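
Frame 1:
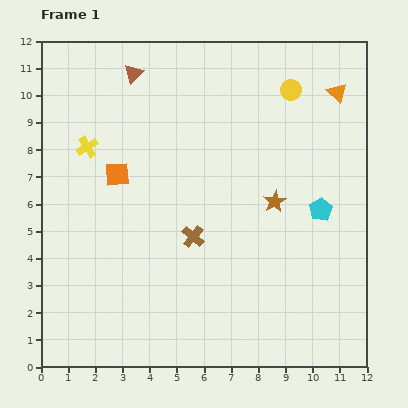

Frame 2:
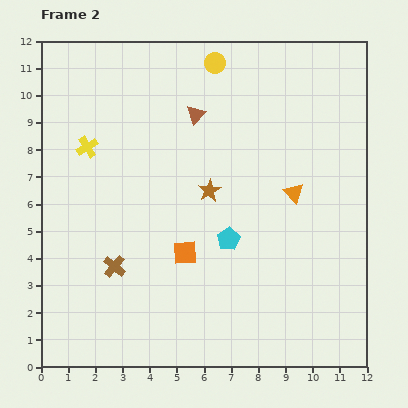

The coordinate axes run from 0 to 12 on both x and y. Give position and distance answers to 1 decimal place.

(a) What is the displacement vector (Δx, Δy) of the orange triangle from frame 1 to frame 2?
(-1.6, -3.7)

The orange triangle was at (10.9, 10.1) in frame 1 and (9.3, 6.4) in frame 2.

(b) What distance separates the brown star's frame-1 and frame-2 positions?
2.4

The brown star moved from (8.6, 6.1) to (6.2, 6.5), a distance of √(2.4² + 0.4²) ≈ 2.4.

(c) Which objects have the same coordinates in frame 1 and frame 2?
the yellow cross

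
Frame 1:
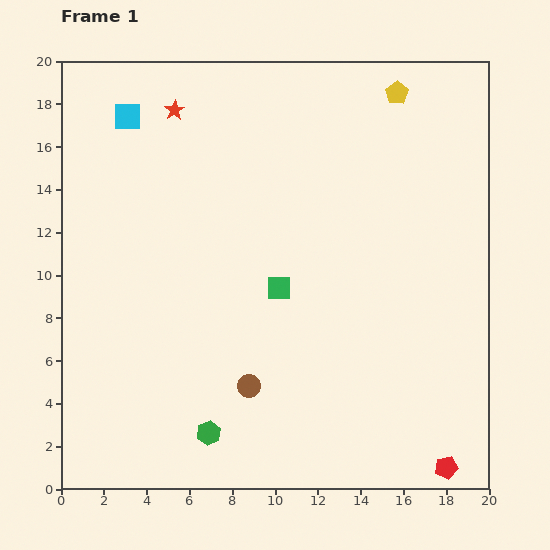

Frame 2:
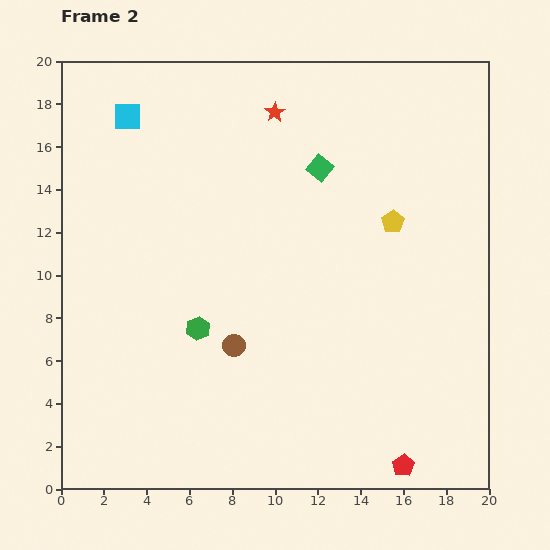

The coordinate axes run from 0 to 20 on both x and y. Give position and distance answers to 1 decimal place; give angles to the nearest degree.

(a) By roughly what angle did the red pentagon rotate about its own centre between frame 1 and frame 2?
20° counter-clockwise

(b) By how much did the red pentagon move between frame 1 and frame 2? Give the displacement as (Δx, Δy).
(-2.0, 0.1)

The red pentagon was at (18.0, 1.0) in frame 1 and (16.0, 1.1) in frame 2.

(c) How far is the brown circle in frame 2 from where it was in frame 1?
2.0

The brown circle moved from (8.8, 4.8) to (8.1, 6.7), a distance of √(0.7² + 1.9²) ≈ 2.0.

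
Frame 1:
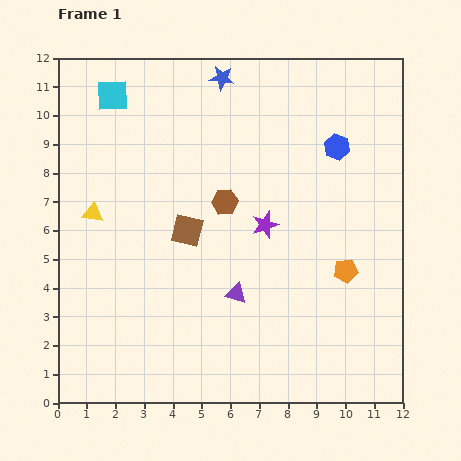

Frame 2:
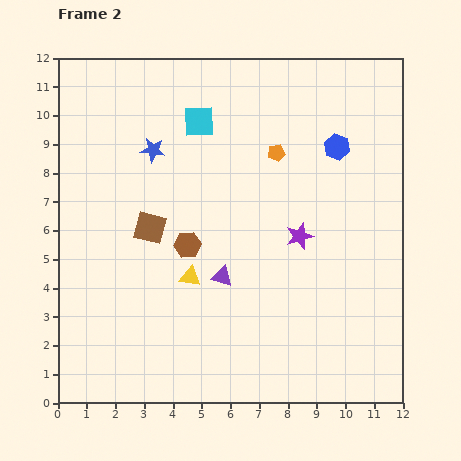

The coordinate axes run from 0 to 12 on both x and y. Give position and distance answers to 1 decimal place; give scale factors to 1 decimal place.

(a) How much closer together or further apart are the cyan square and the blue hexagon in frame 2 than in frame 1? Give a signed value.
-3.1

Distance in frame 1: 8.0. Distance in frame 2: 4.9.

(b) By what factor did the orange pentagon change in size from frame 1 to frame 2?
0.7×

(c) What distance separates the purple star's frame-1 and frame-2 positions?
1.3

The purple star moved from (7.2, 6.2) to (8.4, 5.8), a distance of √(1.2² + 0.4²) ≈ 1.3.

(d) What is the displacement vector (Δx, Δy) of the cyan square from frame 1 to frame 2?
(3.0, -0.9)

The cyan square was at (1.9, 10.7) in frame 1 and (4.9, 9.8) in frame 2.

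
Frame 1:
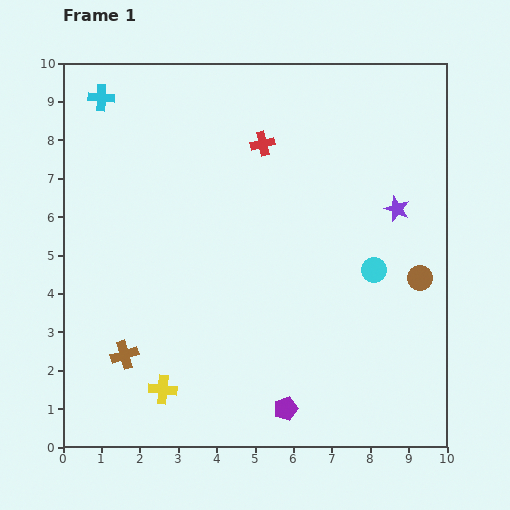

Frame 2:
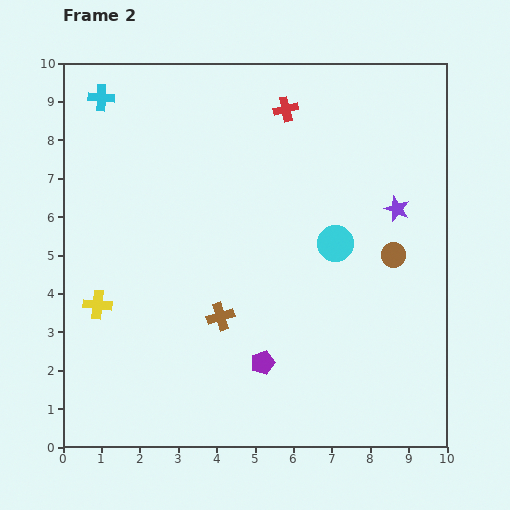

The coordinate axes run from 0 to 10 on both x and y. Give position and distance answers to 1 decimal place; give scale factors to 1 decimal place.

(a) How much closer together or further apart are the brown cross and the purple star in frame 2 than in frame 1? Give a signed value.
-2.7

Distance in frame 1: 8.1. Distance in frame 2: 5.4.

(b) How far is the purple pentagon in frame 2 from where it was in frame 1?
1.3

The purple pentagon moved from (5.8, 1.0) to (5.2, 2.2), a distance of √(0.6² + 1.2²) ≈ 1.3.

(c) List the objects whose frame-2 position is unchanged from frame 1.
the purple star, the cyan cross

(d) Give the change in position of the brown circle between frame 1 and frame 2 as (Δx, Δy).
(-0.7, 0.6)

The brown circle was at (9.3, 4.4) in frame 1 and (8.6, 5.0) in frame 2.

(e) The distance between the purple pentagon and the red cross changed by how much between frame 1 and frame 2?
-0.3

Distance in frame 1: 6.9. Distance in frame 2: 6.6.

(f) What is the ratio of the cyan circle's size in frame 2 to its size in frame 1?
1.4×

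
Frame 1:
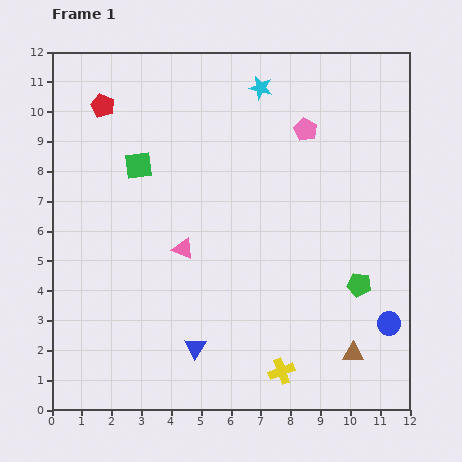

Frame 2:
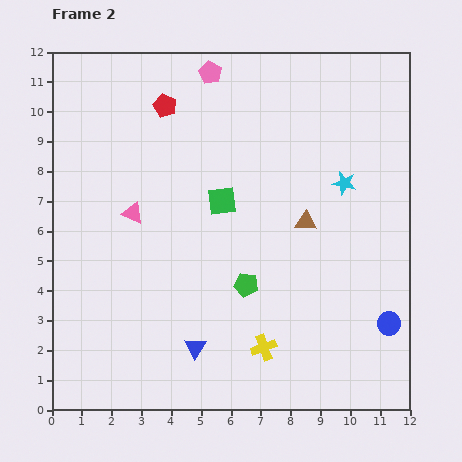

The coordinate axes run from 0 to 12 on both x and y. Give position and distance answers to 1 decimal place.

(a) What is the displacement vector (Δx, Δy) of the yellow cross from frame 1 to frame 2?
(-0.6, 0.8)

The yellow cross was at (7.7, 1.3) in frame 1 and (7.1, 2.1) in frame 2.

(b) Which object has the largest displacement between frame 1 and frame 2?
the brown triangle

(moved 4.7; next 4.3)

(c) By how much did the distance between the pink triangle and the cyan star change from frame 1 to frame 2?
+1.2

Distance in frame 1: 6.0. Distance in frame 2: 7.2.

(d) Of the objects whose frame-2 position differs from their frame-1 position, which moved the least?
the yellow cross

(moved 1.0)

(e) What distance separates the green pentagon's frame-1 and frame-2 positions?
3.8

The green pentagon moved from (10.3, 4.2) to (6.5, 4.2), a distance of √(3.8² + 0.0²) ≈ 3.8.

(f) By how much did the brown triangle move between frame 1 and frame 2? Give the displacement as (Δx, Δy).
(-1.6, 4.4)

The brown triangle was at (10.1, 1.9) in frame 1 and (8.5, 6.3) in frame 2.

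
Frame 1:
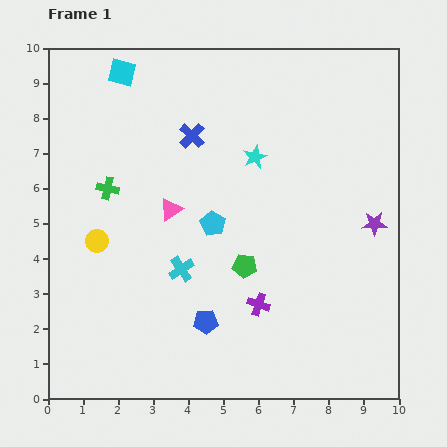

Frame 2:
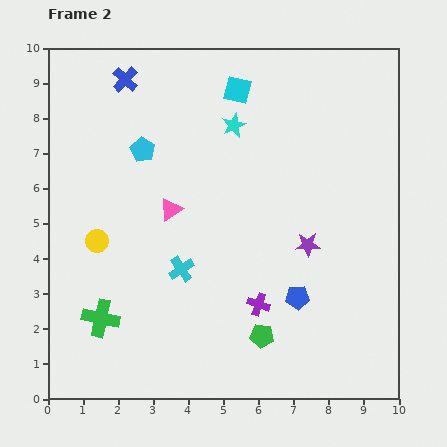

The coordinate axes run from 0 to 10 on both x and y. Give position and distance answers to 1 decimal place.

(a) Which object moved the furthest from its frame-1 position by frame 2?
the green cross

(moved 3.7; next 3.3)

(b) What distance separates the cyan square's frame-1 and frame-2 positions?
3.3

The cyan square moved from (2.1, 9.3) to (5.4, 8.8), a distance of √(3.3² + 0.5²) ≈ 3.3.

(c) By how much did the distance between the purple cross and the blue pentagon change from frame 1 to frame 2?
-0.5

Distance in frame 1: 1.6. Distance in frame 2: 1.1.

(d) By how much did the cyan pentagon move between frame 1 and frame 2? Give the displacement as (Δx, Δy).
(-2.0, 2.1)

The cyan pentagon was at (4.7, 5.0) in frame 1 and (2.7, 7.1) in frame 2.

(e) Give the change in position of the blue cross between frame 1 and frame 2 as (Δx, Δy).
(-1.9, 1.6)

The blue cross was at (4.1, 7.5) in frame 1 and (2.2, 9.1) in frame 2.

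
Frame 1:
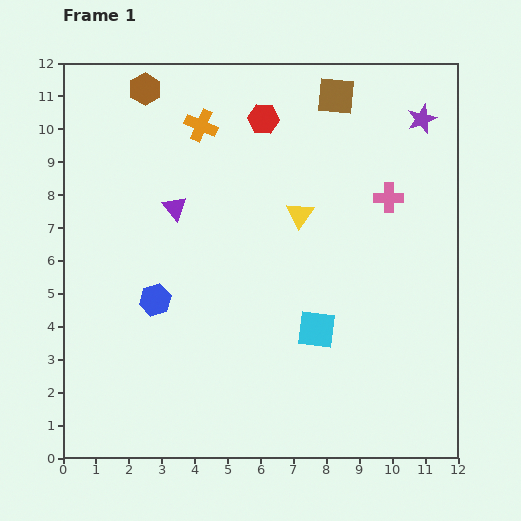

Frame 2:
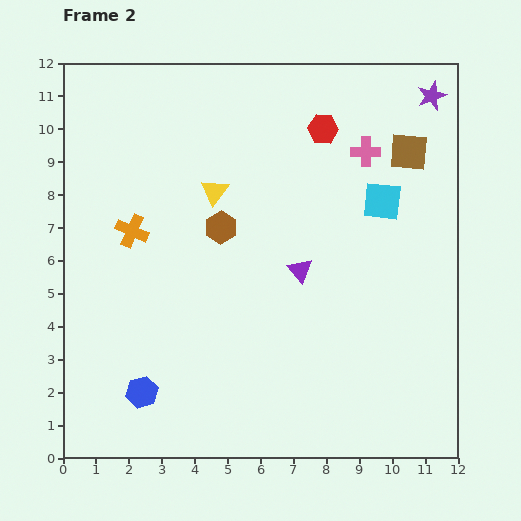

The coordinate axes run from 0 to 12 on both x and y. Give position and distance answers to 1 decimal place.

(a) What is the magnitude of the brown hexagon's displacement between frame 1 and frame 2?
4.8

The brown hexagon moved from (2.5, 11.2) to (4.8, 7.0), a distance of √(2.3² + 4.2²) ≈ 4.8.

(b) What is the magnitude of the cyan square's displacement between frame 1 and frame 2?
4.4

The cyan square moved from (7.7, 3.9) to (9.7, 7.8), a distance of √(2.0² + 3.9²) ≈ 4.4.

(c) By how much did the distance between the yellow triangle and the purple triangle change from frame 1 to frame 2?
-0.3

Distance in frame 1: 3.8. Distance in frame 2: 3.5.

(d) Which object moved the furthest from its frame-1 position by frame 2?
the brown hexagon

(moved 4.8; next 4.4)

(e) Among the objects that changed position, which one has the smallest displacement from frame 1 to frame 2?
the purple star

(moved 0.8)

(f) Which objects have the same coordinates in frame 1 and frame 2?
none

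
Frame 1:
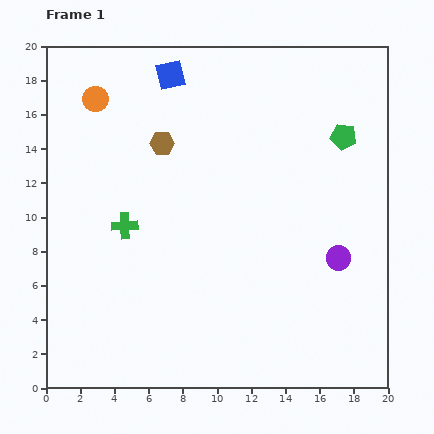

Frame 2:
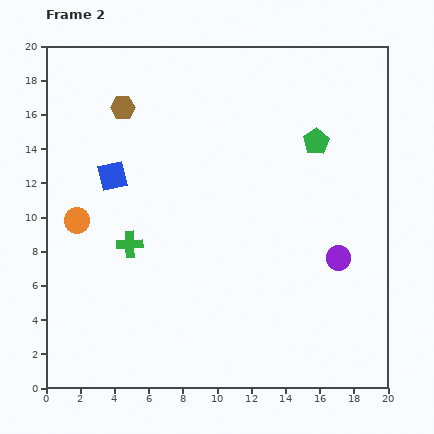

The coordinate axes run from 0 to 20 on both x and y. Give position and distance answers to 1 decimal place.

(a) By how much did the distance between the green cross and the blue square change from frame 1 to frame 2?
-5.1

Distance in frame 1: 9.2. Distance in frame 2: 4.1.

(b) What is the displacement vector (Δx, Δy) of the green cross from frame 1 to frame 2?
(0.3, -1.1)

The green cross was at (4.6, 9.5) in frame 1 and (4.9, 8.4) in frame 2.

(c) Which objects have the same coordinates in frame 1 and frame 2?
the purple circle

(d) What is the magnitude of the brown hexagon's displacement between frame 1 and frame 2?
3.1

The brown hexagon moved from (6.8, 14.3) to (4.5, 16.4), a distance of √(2.3² + 2.1²) ≈ 3.1.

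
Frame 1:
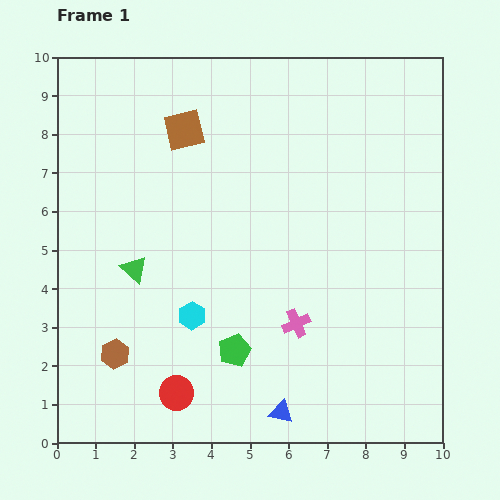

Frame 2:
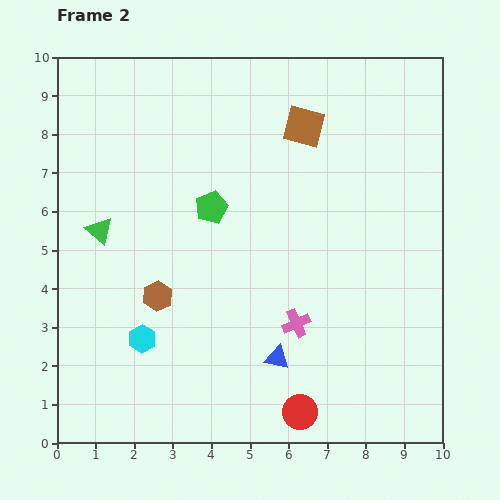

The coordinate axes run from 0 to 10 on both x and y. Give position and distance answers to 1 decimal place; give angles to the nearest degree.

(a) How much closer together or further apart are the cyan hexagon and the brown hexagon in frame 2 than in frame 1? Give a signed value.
-1.0

Distance in frame 1: 2.2. Distance in frame 2: 1.2.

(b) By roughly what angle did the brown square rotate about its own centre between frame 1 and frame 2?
28° clockwise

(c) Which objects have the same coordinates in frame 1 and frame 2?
the pink cross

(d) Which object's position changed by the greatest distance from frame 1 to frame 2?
the green pentagon

(moved 3.7; next 3.2)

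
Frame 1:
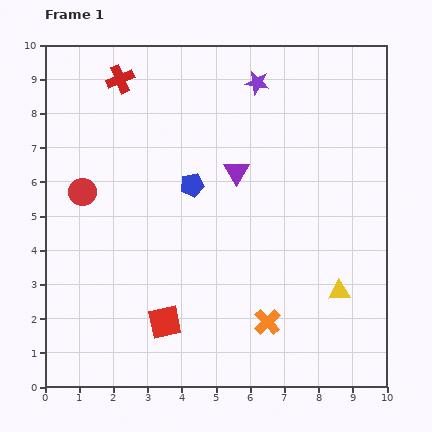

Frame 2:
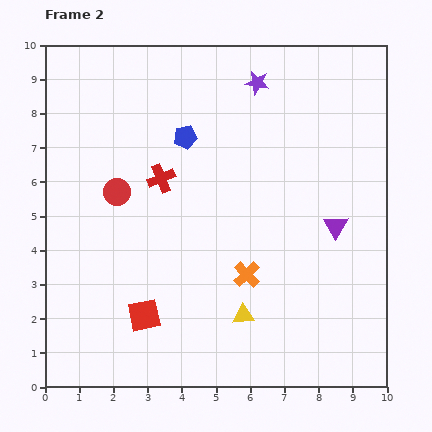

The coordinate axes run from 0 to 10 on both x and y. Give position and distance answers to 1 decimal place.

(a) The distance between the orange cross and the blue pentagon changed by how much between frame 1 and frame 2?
-0.2

Distance in frame 1: 4.6. Distance in frame 2: 4.4.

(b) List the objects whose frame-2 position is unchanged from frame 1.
the purple star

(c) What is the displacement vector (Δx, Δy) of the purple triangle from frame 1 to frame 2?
(2.9, -1.6)

The purple triangle was at (5.6, 6.3) in frame 1 and (8.5, 4.7) in frame 2.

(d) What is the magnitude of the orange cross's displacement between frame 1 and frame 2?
1.5

The orange cross moved from (6.5, 1.9) to (5.9, 3.3), a distance of √(0.6² + 1.4²) ≈ 1.5.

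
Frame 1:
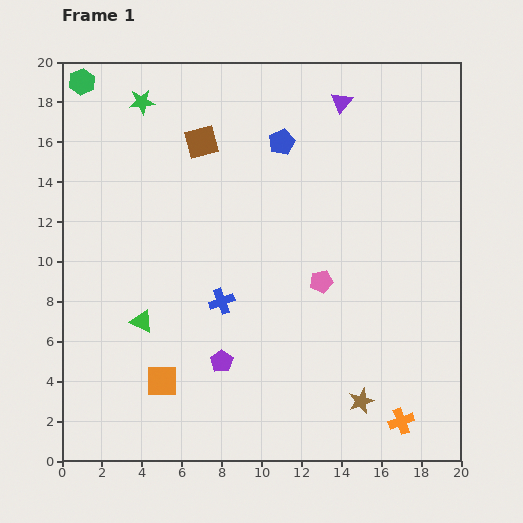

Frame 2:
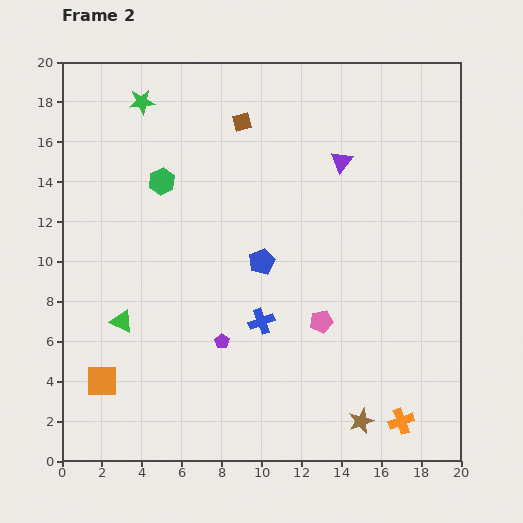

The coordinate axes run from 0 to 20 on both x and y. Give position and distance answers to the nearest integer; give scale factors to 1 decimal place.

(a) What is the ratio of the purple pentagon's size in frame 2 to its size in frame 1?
0.7×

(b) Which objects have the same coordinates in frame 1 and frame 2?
the green star, the orange cross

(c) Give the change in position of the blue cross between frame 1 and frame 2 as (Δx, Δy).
(2, -1)

The blue cross was at (8, 8) in frame 1 and (10, 7) in frame 2.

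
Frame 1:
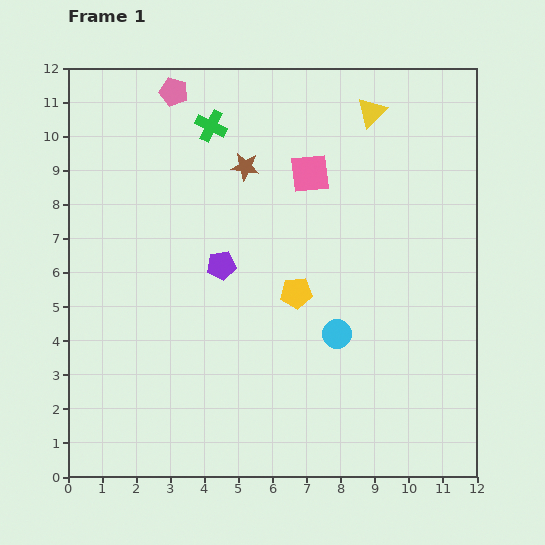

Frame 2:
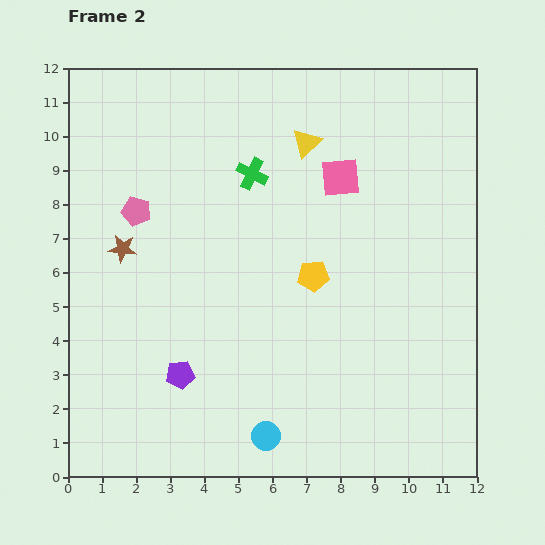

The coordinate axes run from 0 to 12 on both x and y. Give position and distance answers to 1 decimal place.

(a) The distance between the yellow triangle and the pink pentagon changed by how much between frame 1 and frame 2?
-0.4

Distance in frame 1: 5.8. Distance in frame 2: 5.4.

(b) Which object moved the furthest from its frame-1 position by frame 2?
the brown star

(moved 4.3; next 3.7)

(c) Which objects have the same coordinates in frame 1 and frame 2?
none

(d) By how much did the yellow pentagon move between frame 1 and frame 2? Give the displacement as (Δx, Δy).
(0.5, 0.5)

The yellow pentagon was at (6.7, 5.4) in frame 1 and (7.2, 5.9) in frame 2.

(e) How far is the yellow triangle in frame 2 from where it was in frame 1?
2.1

The yellow triangle moved from (8.9, 10.7) to (7.0, 9.8), a distance of √(1.9² + 0.9²) ≈ 2.1.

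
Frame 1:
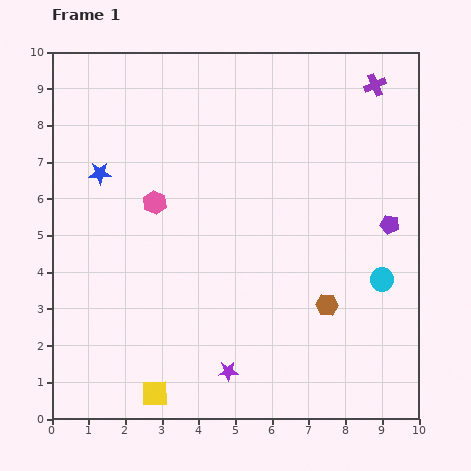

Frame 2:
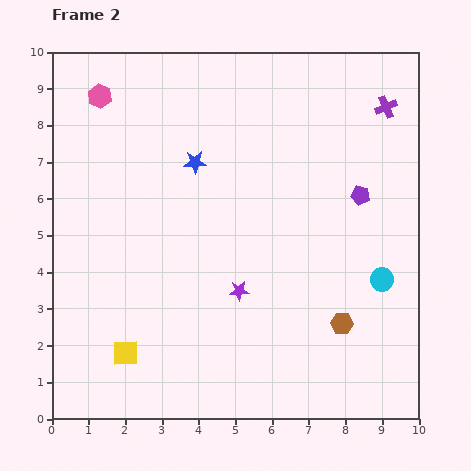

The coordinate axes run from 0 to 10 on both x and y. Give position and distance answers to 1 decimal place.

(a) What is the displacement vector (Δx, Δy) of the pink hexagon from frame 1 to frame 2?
(-1.5, 2.9)

The pink hexagon was at (2.8, 5.9) in frame 1 and (1.3, 8.8) in frame 2.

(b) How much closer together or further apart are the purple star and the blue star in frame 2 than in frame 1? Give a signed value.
-2.7

Distance in frame 1: 6.4. Distance in frame 2: 3.7.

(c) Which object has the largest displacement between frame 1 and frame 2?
the pink hexagon

(moved 3.3; next 2.6)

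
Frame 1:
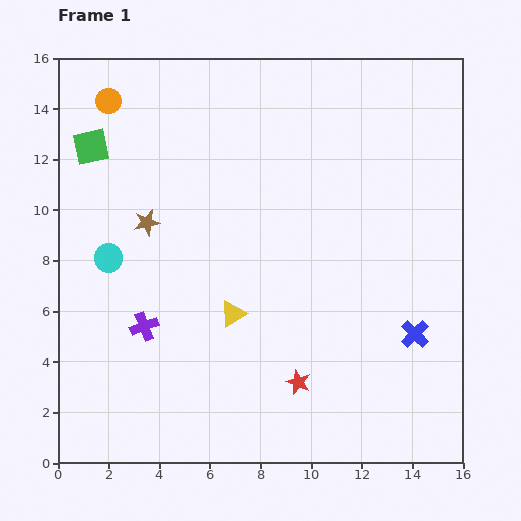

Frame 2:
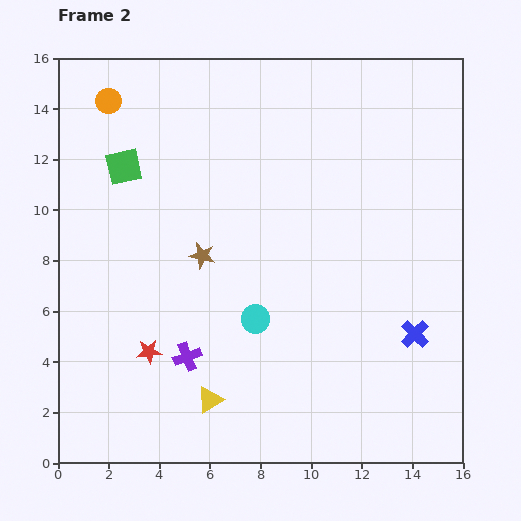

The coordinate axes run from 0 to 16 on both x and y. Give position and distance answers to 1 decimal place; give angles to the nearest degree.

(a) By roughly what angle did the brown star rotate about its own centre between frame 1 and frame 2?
25° clockwise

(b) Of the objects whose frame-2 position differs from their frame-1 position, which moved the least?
the green square

(moved 1.5)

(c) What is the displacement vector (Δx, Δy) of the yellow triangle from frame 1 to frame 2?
(-0.9, -3.4)

The yellow triangle was at (6.9, 5.9) in frame 1 and (6.0, 2.5) in frame 2.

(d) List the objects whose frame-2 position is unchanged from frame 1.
the orange circle, the blue cross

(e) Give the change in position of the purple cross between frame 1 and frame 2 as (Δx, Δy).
(1.7, -1.2)

The purple cross was at (3.4, 5.4) in frame 1 and (5.1, 4.2) in frame 2.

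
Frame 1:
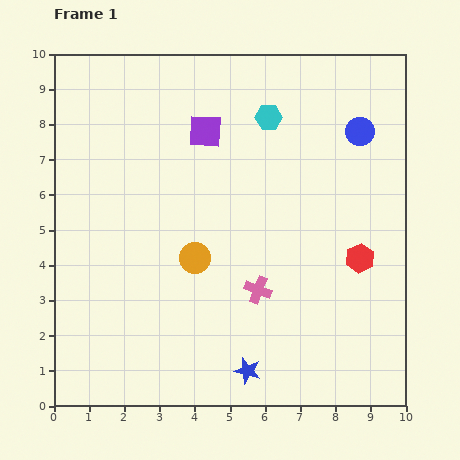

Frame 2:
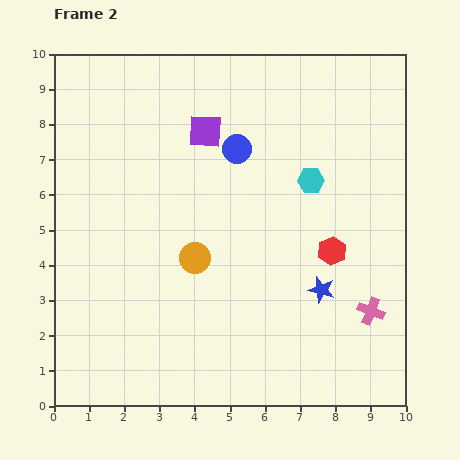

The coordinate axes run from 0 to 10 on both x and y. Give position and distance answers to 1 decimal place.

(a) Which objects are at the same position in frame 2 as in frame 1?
the orange circle, the purple square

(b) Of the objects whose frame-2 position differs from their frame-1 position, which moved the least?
the red hexagon

(moved 0.8)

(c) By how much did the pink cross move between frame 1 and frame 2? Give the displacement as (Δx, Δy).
(3.2, -0.6)

The pink cross was at (5.8, 3.3) in frame 1 and (9.0, 2.7) in frame 2.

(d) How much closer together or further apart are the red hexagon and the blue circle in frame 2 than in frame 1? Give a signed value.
+0.4

Distance in frame 1: 3.6. Distance in frame 2: 4.0.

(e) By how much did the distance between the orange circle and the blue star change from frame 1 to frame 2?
+0.2

Distance in frame 1: 3.5. Distance in frame 2: 3.7.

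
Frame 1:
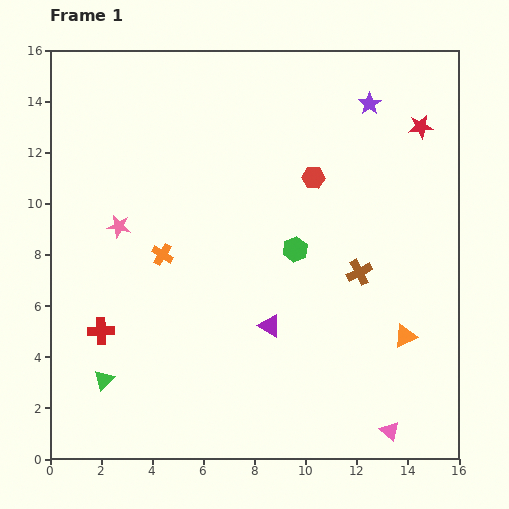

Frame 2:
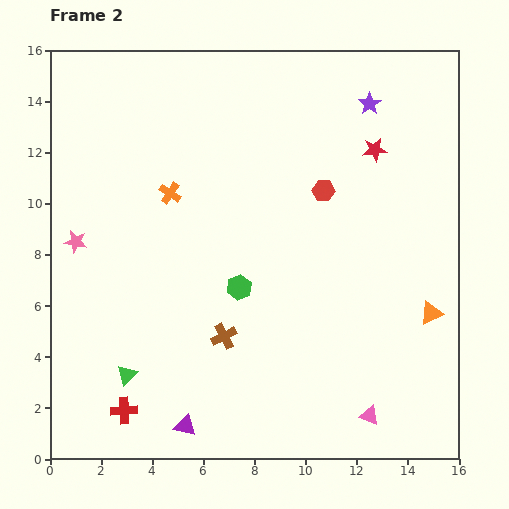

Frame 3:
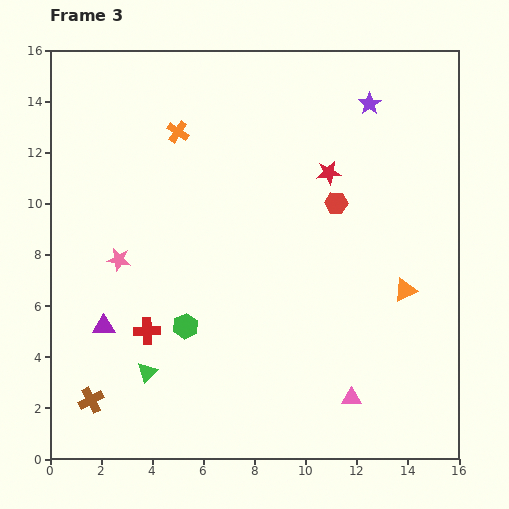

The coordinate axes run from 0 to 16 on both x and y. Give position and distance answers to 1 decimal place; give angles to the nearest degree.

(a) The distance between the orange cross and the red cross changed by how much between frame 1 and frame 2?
+4.9

Distance in frame 1: 3.8. Distance in frame 2: 8.7.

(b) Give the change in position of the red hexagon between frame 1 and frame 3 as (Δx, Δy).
(0.9, -1.0)

The red hexagon was at (10.3, 11.0) in frame 1 and (11.2, 10.0) in frame 3.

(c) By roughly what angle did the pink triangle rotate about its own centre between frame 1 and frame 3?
40° counter-clockwise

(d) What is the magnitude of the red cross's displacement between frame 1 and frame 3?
1.8

The red cross moved from (2.0, 5.0) to (3.8, 5.0), a distance of √(1.8² + 0.0²) ≈ 1.8.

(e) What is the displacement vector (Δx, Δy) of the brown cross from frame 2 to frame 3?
(-5.2, -2.5)

The brown cross was at (6.8, 4.8) in frame 2 and (1.6, 2.3) in frame 3.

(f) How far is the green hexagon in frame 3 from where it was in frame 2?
2.6

The green hexagon moved from (7.4, 6.7) to (5.3, 5.2), a distance of √(2.1² + 1.5²) ≈ 2.6.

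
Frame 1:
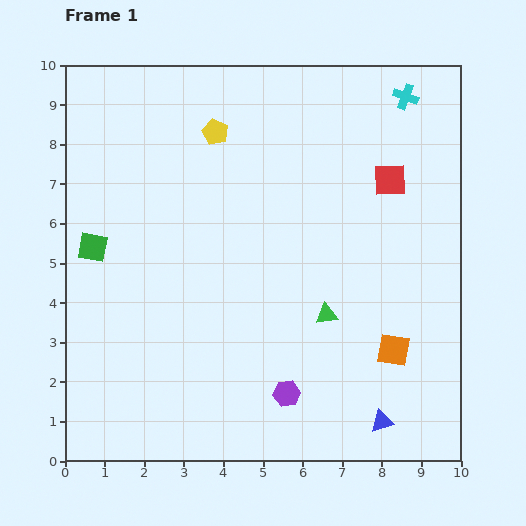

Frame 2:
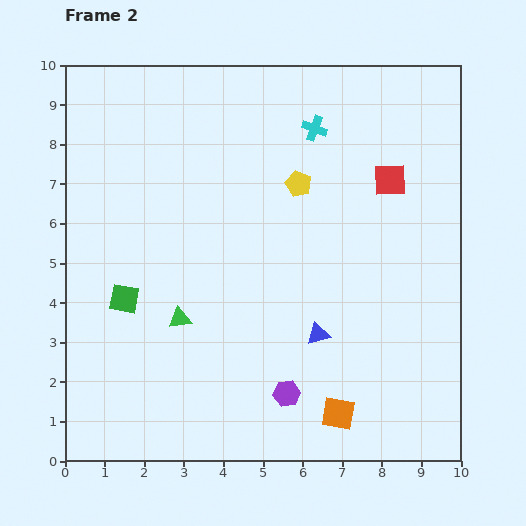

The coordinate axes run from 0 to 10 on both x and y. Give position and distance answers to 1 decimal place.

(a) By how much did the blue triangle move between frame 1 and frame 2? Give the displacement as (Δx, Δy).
(-1.6, 2.2)

The blue triangle was at (8.0, 1.0) in frame 1 and (6.4, 3.2) in frame 2.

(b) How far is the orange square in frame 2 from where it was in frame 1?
2.1

The orange square moved from (8.3, 2.8) to (6.9, 1.2), a distance of √(1.4² + 1.6²) ≈ 2.1.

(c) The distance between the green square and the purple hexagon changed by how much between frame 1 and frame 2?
-1.3

Distance in frame 1: 6.1. Distance in frame 2: 4.8.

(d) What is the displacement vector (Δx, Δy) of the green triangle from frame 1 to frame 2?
(-3.7, -0.1)

The green triangle was at (6.6, 3.7) in frame 1 and (2.9, 3.6) in frame 2.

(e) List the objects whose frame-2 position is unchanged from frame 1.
the red square, the purple hexagon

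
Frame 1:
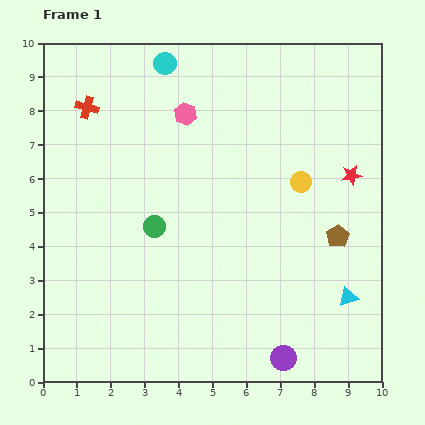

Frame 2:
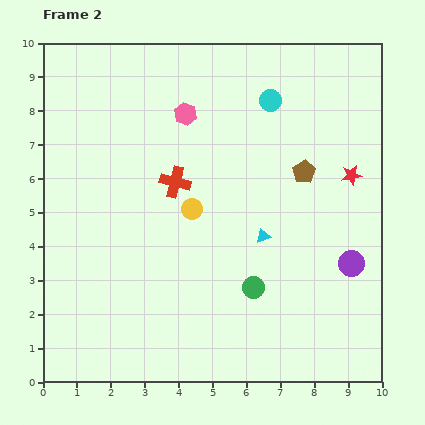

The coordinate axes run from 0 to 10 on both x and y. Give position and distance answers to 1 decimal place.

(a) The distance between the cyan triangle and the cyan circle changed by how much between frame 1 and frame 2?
-4.8

Distance in frame 1: 8.8. Distance in frame 2: 4.0.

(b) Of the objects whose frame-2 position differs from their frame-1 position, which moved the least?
the brown pentagon

(moved 2.1)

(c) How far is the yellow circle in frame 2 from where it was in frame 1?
3.3

The yellow circle moved from (7.6, 5.9) to (4.4, 5.1), a distance of √(3.2² + 0.8²) ≈ 3.3.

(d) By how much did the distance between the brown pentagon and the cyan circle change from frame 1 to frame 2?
-4.9

Distance in frame 1: 7.2. Distance in frame 2: 2.3.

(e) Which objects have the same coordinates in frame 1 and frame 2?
the pink hexagon, the red star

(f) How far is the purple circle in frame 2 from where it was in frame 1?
3.4

The purple circle moved from (7.1, 0.7) to (9.1, 3.5), a distance of √(2.0² + 2.8²) ≈ 3.4.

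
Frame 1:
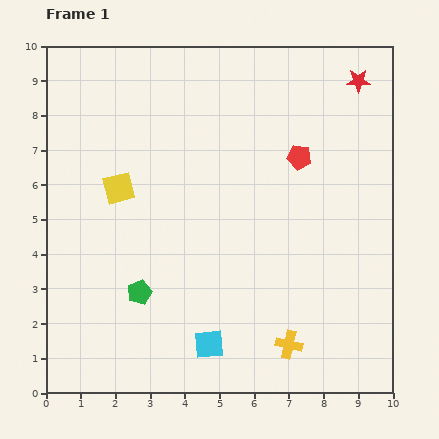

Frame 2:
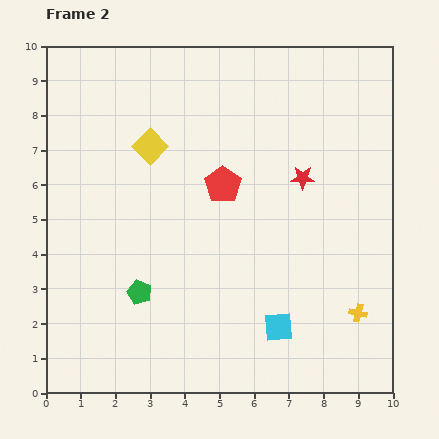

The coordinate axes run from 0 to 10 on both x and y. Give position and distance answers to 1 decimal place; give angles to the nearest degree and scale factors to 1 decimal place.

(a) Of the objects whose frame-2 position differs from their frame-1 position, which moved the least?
the yellow square

(moved 1.5)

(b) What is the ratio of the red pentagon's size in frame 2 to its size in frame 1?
1.5×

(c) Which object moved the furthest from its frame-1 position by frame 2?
the red star

(moved 3.2; next 2.3)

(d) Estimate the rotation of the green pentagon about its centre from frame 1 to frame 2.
27° counter-clockwise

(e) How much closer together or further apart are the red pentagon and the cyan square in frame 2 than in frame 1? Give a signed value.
-1.6

Distance in frame 1: 6.0. Distance in frame 2: 4.4.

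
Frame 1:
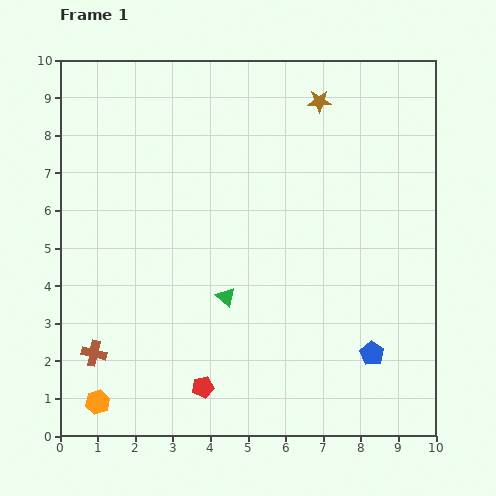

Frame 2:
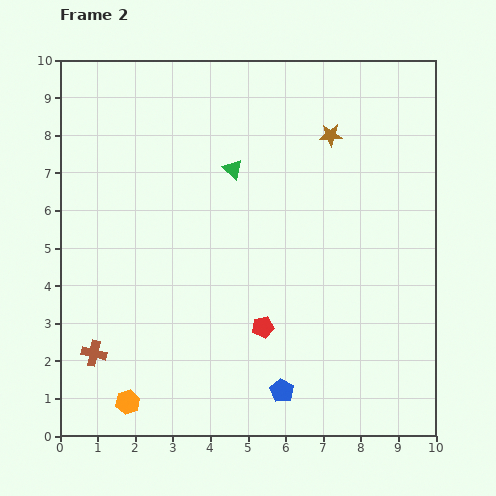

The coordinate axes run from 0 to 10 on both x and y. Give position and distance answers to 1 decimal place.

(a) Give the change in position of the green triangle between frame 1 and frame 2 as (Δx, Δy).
(0.2, 3.4)

The green triangle was at (4.4, 3.7) in frame 1 and (4.6, 7.1) in frame 2.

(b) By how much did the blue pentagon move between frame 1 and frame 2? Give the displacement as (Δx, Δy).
(-2.4, -1.0)

The blue pentagon was at (8.3, 2.2) in frame 1 and (5.9, 1.2) in frame 2.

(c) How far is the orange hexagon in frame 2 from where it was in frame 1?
0.8

The orange hexagon moved from (1.0, 0.9) to (1.8, 0.9), a distance of √(0.8² + 0.0²) ≈ 0.8.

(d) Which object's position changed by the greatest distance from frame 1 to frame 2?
the green triangle

(moved 3.4; next 2.6)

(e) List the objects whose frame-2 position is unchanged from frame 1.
the brown cross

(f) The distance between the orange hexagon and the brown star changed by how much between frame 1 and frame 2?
-1.0

Distance in frame 1: 9.9. Distance in frame 2: 8.9.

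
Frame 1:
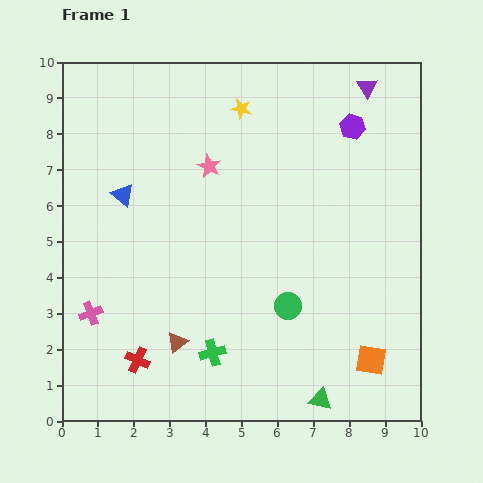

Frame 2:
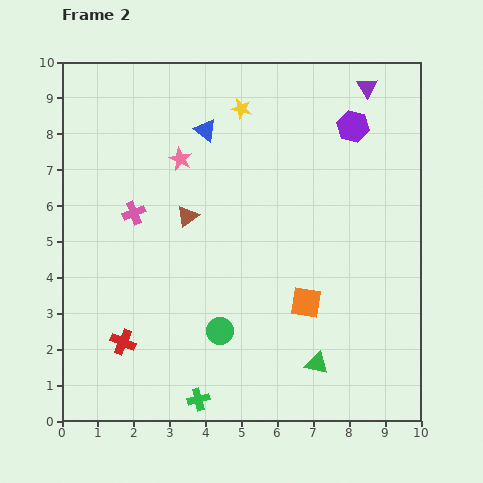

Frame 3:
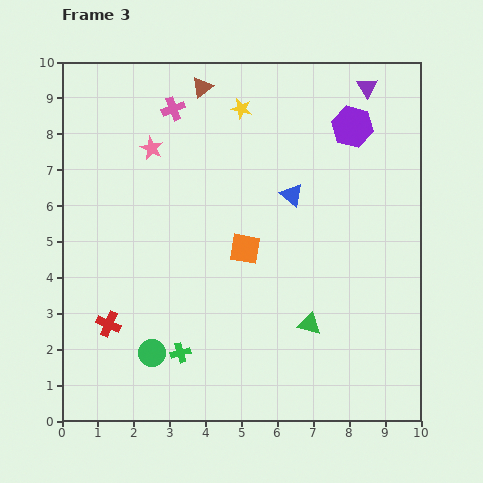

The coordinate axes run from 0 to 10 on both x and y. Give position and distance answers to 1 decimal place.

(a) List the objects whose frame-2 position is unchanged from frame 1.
the purple triangle, the yellow star, the purple hexagon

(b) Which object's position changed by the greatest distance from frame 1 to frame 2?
the brown triangle

(moved 3.5; next 3.0)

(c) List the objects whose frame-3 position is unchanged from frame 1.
the purple triangle, the yellow star, the purple hexagon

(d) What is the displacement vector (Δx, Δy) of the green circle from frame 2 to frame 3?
(-1.9, -0.6)

The green circle was at (4.4, 2.5) in frame 2 and (2.5, 1.9) in frame 3.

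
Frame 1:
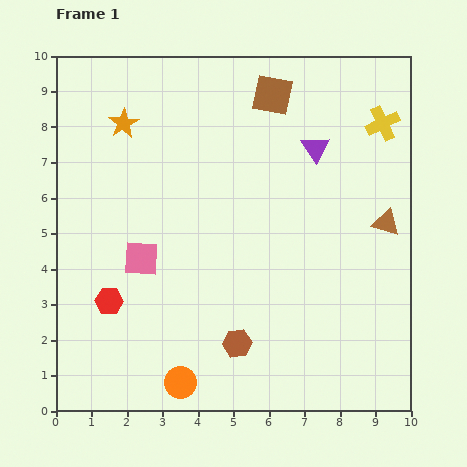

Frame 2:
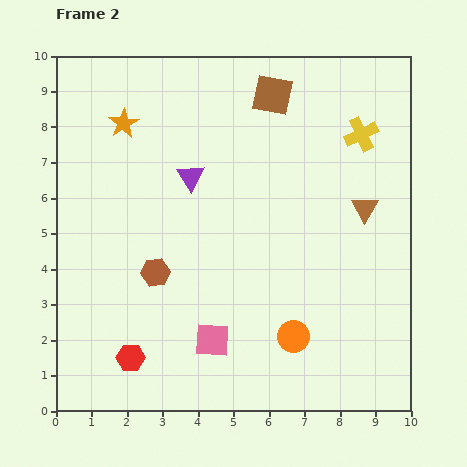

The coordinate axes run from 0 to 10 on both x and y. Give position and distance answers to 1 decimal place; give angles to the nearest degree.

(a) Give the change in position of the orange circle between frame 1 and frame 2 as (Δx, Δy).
(3.2, 1.3)

The orange circle was at (3.5, 0.8) in frame 1 and (6.7, 2.1) in frame 2.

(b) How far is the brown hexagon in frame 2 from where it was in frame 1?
3.0

The brown hexagon moved from (5.1, 1.9) to (2.8, 3.9), a distance of √(2.3² + 2.0²) ≈ 3.0.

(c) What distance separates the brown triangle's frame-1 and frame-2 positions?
0.7

The brown triangle moved from (9.3, 5.3) to (8.7, 5.7), a distance of √(0.6² + 0.4²) ≈ 0.7.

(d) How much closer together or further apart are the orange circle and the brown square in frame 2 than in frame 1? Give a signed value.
-1.7

Distance in frame 1: 8.5. Distance in frame 2: 6.8.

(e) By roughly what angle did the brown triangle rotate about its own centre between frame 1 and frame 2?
45° clockwise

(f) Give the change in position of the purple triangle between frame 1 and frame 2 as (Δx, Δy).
(-3.5, -0.8)

The purple triangle was at (7.3, 7.4) in frame 1 and (3.8, 6.6) in frame 2.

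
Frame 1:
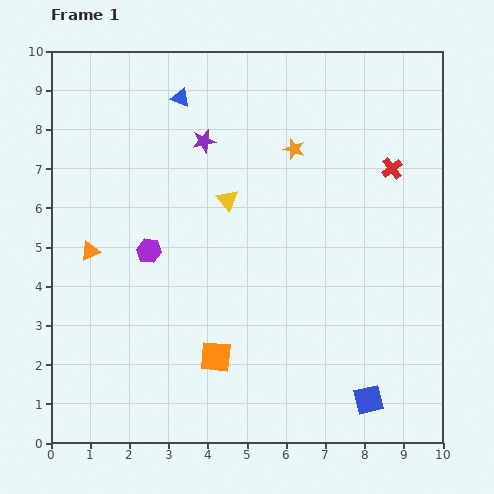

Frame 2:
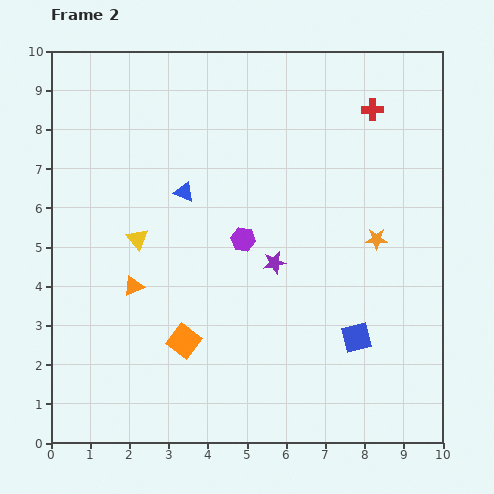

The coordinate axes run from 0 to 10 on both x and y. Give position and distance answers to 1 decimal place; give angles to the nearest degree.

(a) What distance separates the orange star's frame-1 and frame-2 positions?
3.1

The orange star moved from (6.2, 7.5) to (8.3, 5.2), a distance of √(2.1² + 2.3²) ≈ 3.1.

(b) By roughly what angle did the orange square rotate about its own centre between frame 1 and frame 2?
32° clockwise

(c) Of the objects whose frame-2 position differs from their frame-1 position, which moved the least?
the orange square

(moved 0.9)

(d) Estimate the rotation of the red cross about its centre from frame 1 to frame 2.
37° clockwise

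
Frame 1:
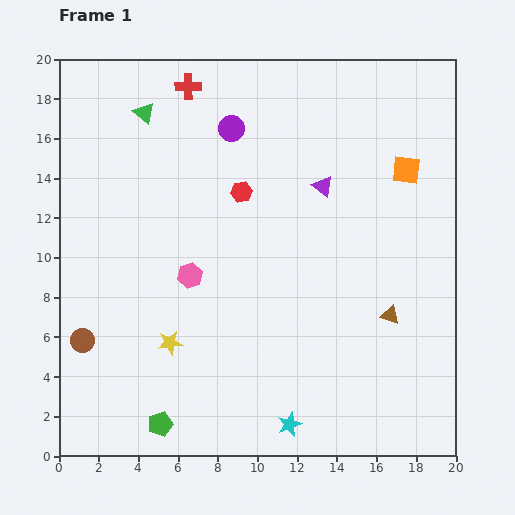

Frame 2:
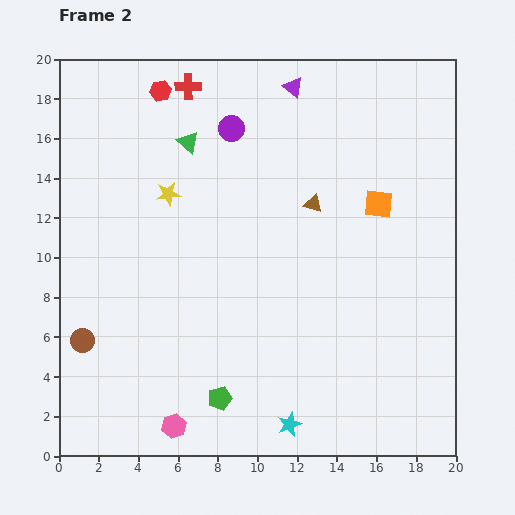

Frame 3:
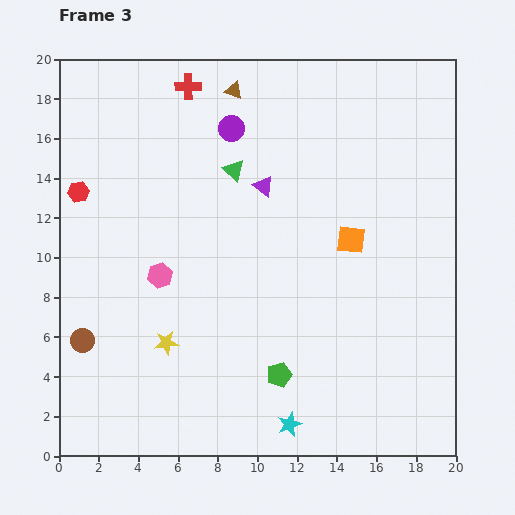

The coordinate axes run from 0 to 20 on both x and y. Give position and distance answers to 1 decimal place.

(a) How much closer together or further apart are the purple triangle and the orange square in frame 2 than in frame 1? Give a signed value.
+3.0

Distance in frame 1: 4.3. Distance in frame 2: 7.3.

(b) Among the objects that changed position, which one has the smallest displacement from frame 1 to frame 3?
the yellow star

(moved 0.2)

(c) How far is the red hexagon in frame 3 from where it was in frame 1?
8.2

The red hexagon moved from (9.2, 13.3) to (1.0, 13.3), a distance of √(8.2² + 0.0²) ≈ 8.2.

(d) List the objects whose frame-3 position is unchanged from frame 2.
the cyan star, the brown circle, the red cross, the purple circle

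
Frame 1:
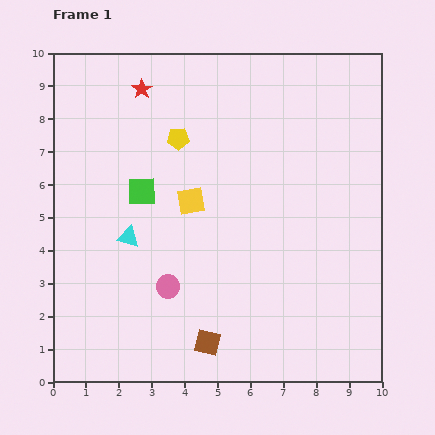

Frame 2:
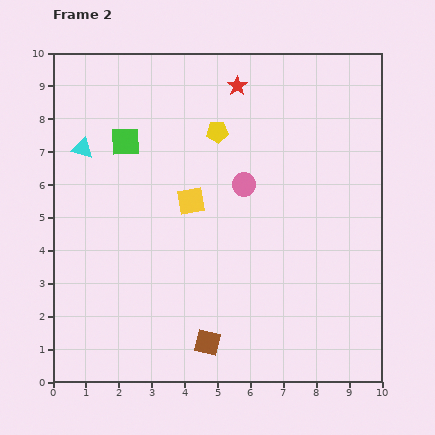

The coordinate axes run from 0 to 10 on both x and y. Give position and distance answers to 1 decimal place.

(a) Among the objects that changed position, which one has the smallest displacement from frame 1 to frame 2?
the yellow pentagon

(moved 1.2)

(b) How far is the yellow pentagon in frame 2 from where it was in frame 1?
1.2

The yellow pentagon moved from (3.8, 7.4) to (5.0, 7.6), a distance of √(1.2² + 0.2²) ≈ 1.2.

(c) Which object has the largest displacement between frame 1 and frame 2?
the pink circle

(moved 3.9; next 3.0)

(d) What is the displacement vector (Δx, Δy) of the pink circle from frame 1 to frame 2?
(2.3, 3.1)

The pink circle was at (3.5, 2.9) in frame 1 and (5.8, 6.0) in frame 2.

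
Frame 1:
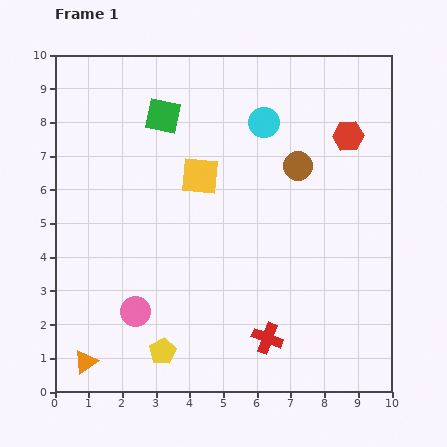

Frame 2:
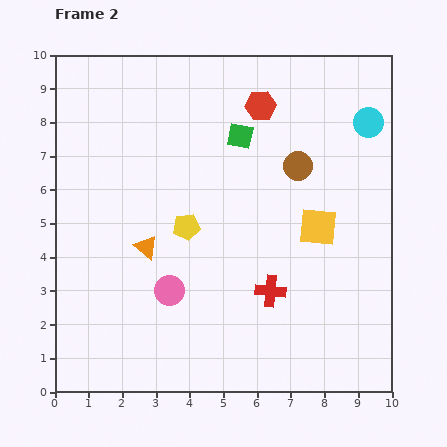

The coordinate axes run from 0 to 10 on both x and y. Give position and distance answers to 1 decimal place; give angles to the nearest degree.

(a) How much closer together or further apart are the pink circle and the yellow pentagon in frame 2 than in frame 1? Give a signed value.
+0.6

Distance in frame 1: 1.4. Distance in frame 2: 2.0.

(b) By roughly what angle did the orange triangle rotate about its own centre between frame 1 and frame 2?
47° counter-clockwise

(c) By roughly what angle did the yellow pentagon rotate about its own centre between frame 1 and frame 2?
22° clockwise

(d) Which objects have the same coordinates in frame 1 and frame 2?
the brown circle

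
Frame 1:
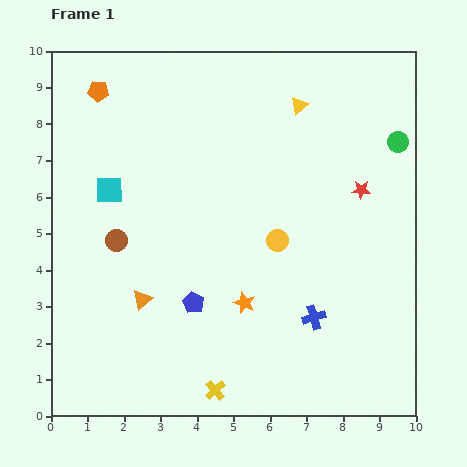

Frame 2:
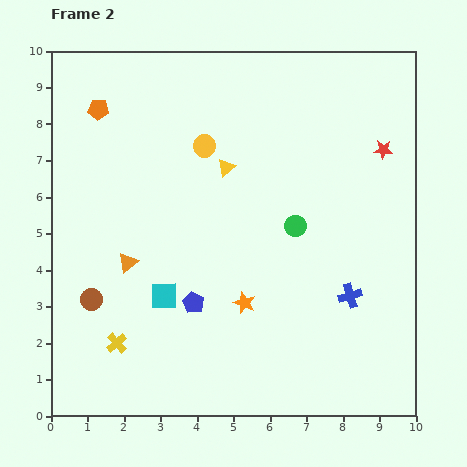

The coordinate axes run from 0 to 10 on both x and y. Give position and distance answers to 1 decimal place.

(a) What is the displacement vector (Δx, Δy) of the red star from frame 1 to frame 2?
(0.6, 1.1)

The red star was at (8.5, 6.2) in frame 1 and (9.1, 7.3) in frame 2.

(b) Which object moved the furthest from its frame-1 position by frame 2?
the green circle

(moved 3.6; next 3.3)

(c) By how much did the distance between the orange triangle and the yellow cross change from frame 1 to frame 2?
-1.0

Distance in frame 1: 3.2. Distance in frame 2: 2.2.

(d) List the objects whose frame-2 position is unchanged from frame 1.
the blue pentagon, the orange star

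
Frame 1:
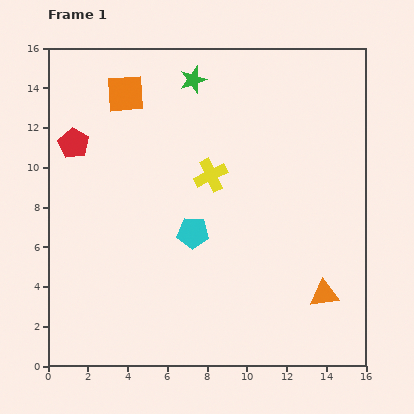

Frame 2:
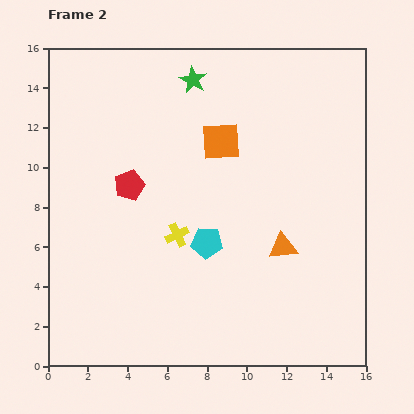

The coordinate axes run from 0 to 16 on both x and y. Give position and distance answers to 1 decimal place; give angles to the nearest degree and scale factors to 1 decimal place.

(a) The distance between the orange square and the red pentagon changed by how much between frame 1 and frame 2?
+1.5

Distance in frame 1: 3.6. Distance in frame 2: 5.1.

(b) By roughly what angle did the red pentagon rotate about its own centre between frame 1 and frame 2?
21° clockwise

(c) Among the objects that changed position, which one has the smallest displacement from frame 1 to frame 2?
the cyan pentagon

(moved 0.9)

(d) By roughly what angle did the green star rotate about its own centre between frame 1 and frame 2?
26° counter-clockwise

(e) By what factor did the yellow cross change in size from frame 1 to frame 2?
0.7×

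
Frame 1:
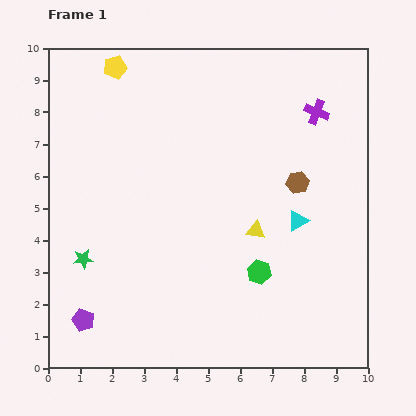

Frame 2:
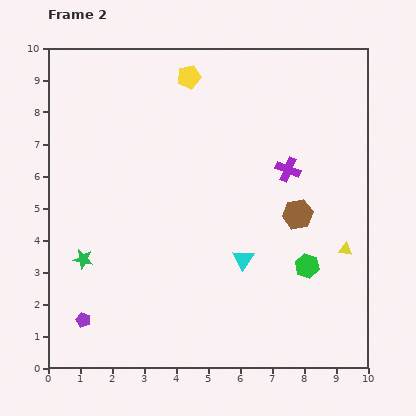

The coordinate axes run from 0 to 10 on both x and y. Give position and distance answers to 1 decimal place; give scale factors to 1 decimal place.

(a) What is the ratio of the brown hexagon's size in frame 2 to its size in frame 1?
1.3×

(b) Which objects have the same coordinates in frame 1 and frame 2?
the purple pentagon, the green star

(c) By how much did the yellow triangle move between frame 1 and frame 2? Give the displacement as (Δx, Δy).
(2.8, -0.6)

The yellow triangle was at (6.5, 4.3) in frame 1 and (9.3, 3.7) in frame 2.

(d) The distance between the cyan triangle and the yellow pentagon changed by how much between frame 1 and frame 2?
-1.6

Distance in frame 1: 7.5. Distance in frame 2: 5.9.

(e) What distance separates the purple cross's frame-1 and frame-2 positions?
2.0

The purple cross moved from (8.4, 8.0) to (7.5, 6.2), a distance of √(0.9² + 1.8²) ≈ 2.0.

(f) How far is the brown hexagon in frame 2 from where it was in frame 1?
1.0

The brown hexagon moved from (7.8, 5.8) to (7.8, 4.8), a distance of √(0.0² + 1.0²) ≈ 1.0.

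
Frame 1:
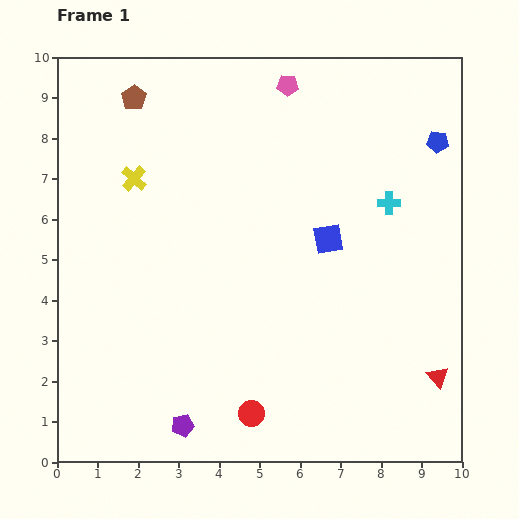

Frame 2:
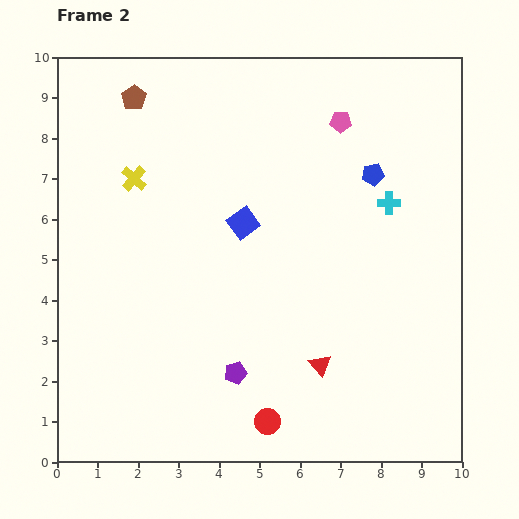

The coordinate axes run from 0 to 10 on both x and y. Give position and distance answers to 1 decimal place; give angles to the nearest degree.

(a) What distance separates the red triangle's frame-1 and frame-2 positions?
2.9

The red triangle moved from (9.4, 2.1) to (6.5, 2.4), a distance of √(2.9² + 0.3²) ≈ 2.9.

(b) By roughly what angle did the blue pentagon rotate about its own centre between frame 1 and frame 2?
15° counter-clockwise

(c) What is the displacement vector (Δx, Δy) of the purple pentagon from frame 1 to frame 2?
(1.3, 1.3)

The purple pentagon was at (3.1, 0.9) in frame 1 and (4.4, 2.2) in frame 2.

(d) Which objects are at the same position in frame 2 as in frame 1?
the brown pentagon, the yellow cross, the cyan cross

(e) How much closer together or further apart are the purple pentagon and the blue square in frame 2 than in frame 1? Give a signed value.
-2.1

Distance in frame 1: 5.8. Distance in frame 2: 3.7.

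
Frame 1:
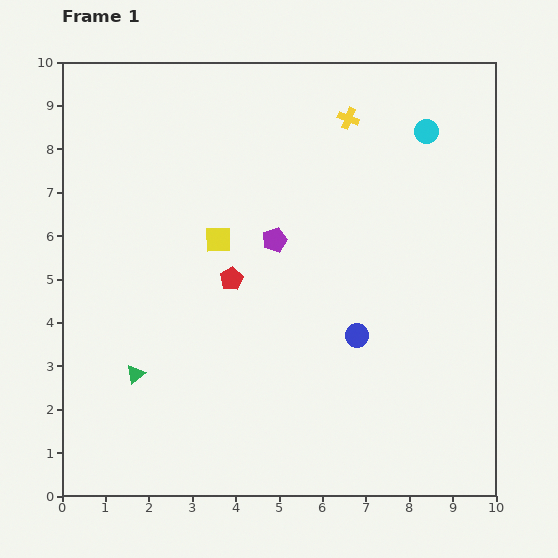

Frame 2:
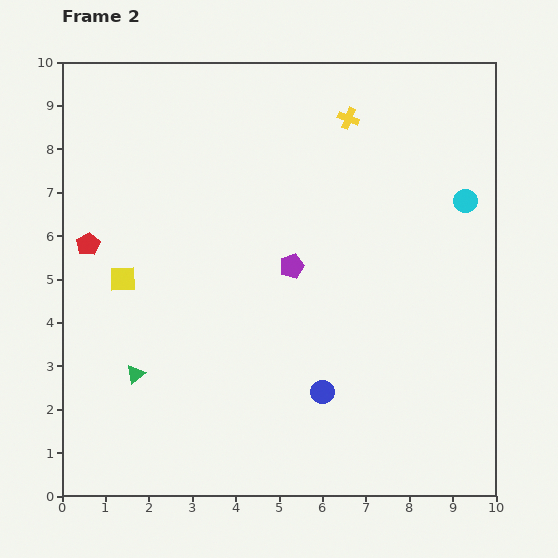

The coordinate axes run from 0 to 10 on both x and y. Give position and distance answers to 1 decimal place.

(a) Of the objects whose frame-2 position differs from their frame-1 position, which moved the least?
the purple pentagon

(moved 0.7)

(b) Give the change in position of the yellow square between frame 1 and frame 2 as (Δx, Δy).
(-2.2, -0.9)

The yellow square was at (3.6, 5.9) in frame 1 and (1.4, 5.0) in frame 2.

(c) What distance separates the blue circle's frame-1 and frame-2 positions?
1.5

The blue circle moved from (6.8, 3.7) to (6.0, 2.4), a distance of √(0.8² + 1.3²) ≈ 1.5.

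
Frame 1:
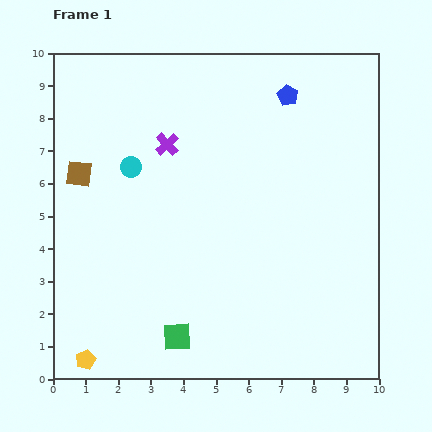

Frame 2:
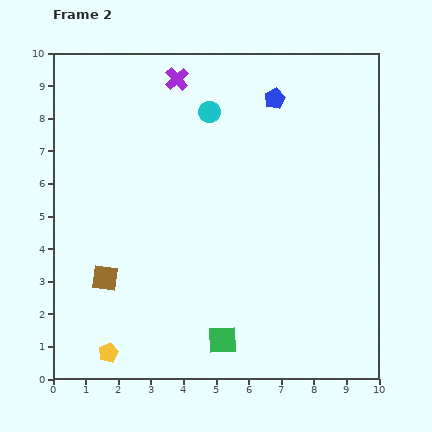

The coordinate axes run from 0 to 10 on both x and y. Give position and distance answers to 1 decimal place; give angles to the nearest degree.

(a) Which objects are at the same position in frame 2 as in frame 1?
none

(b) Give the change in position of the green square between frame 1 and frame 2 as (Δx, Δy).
(1.4, -0.1)

The green square was at (3.8, 1.3) in frame 1 and (5.2, 1.2) in frame 2.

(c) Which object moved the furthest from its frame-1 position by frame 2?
the brown square

(moved 3.3; next 2.9)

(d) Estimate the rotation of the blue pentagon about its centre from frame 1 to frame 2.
19° clockwise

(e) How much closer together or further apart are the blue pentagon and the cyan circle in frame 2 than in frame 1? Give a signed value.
-3.3

Distance in frame 1: 5.3. Distance in frame 2: 2.0.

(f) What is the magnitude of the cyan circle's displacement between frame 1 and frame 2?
2.9

The cyan circle moved from (2.4, 6.5) to (4.8, 8.2), a distance of √(2.4² + 1.7²) ≈ 2.9.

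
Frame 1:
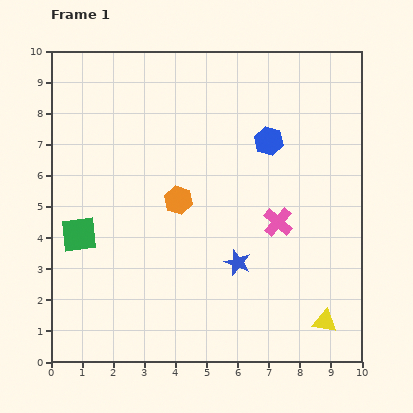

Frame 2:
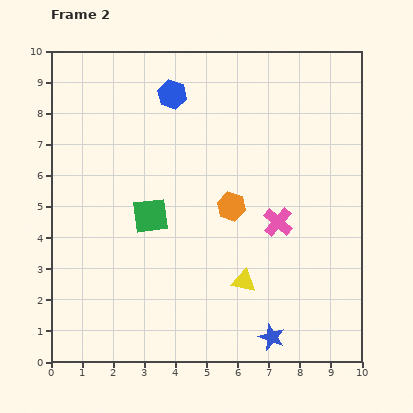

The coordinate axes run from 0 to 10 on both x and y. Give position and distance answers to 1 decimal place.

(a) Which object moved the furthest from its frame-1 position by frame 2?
the blue hexagon

(moved 3.4; next 2.9)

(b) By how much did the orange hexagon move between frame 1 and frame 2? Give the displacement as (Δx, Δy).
(1.7, -0.2)

The orange hexagon was at (4.1, 5.2) in frame 1 and (5.8, 5.0) in frame 2.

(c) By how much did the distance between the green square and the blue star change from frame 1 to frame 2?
+0.3

Distance in frame 1: 5.2. Distance in frame 2: 5.5.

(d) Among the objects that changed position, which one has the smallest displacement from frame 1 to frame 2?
the orange hexagon

(moved 1.7)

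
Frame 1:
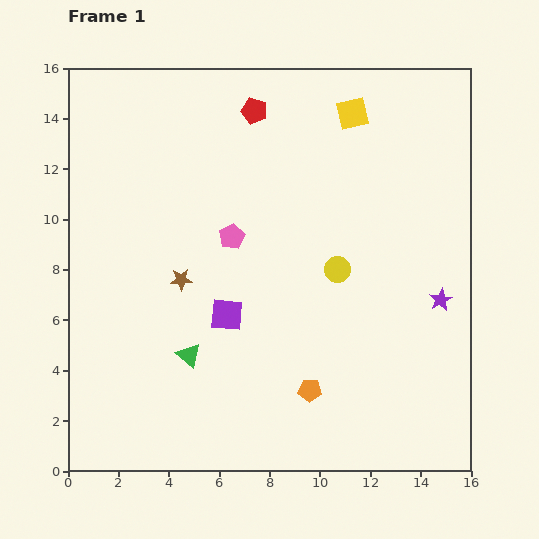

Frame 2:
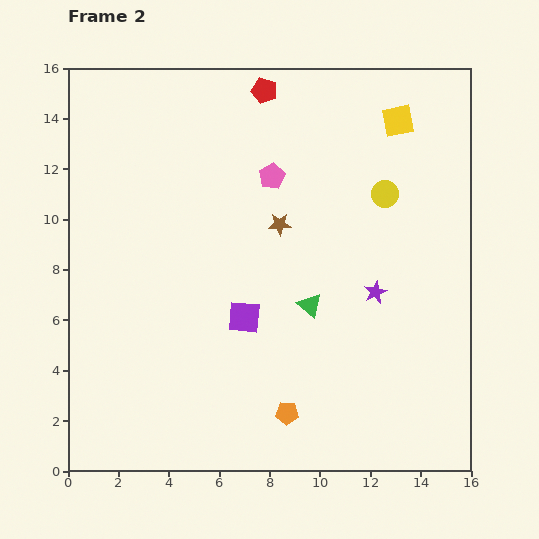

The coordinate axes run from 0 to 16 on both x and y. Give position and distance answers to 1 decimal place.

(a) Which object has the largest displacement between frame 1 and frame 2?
the green triangle

(moved 5.2; next 4.5)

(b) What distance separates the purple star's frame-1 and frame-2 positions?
2.6

The purple star moved from (14.8, 6.8) to (12.2, 7.1), a distance of √(2.6² + 0.3²) ≈ 2.6.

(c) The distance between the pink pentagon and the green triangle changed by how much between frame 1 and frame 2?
+0.3

Distance in frame 1: 5.0. Distance in frame 2: 5.3.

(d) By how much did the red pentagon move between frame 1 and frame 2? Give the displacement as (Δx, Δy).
(0.4, 0.8)

The red pentagon was at (7.4, 14.3) in frame 1 and (7.8, 15.1) in frame 2.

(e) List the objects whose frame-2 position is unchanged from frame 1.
none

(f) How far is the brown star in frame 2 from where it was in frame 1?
4.5

The brown star moved from (4.5, 7.6) to (8.4, 9.8), a distance of √(3.9² + 2.2²) ≈ 4.5.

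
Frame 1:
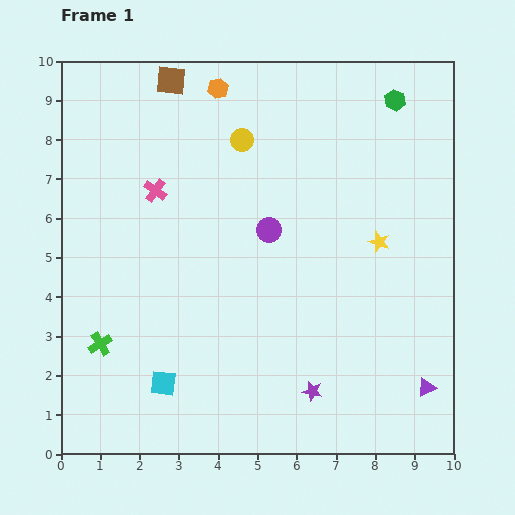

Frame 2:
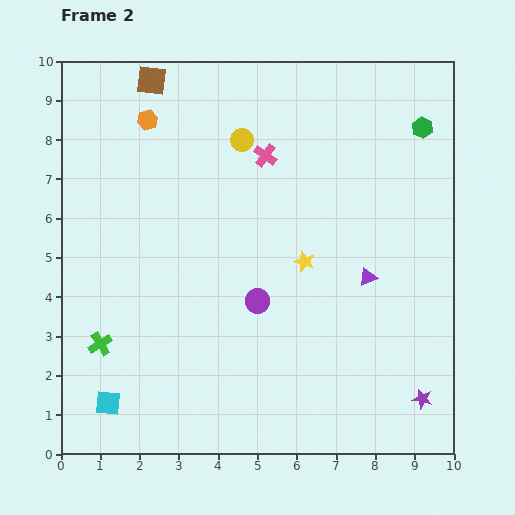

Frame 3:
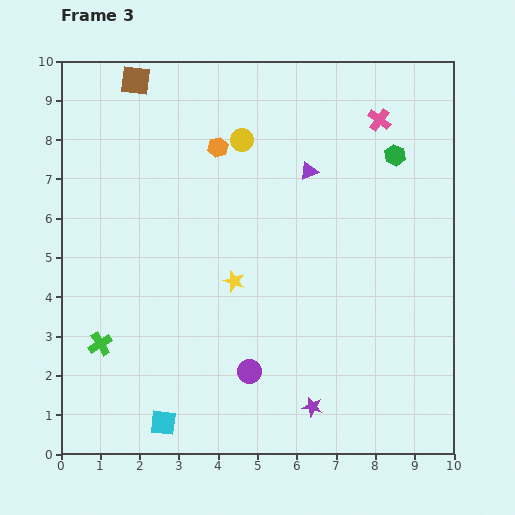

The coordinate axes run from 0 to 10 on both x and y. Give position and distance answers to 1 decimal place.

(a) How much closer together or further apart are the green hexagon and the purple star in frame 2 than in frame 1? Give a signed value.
-0.8

Distance in frame 1: 7.7. Distance in frame 2: 6.9.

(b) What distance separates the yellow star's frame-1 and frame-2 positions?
2.0

The yellow star moved from (8.1, 5.4) to (6.2, 4.9), a distance of √(1.9² + 0.5²) ≈ 2.0.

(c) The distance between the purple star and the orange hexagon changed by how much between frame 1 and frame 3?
-1.1

Distance in frame 1: 8.1. Distance in frame 3: 7.0.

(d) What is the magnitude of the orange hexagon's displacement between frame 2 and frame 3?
1.9

The orange hexagon moved from (2.2, 8.5) to (4.0, 7.8), a distance of √(1.8² + 0.7²) ≈ 1.9.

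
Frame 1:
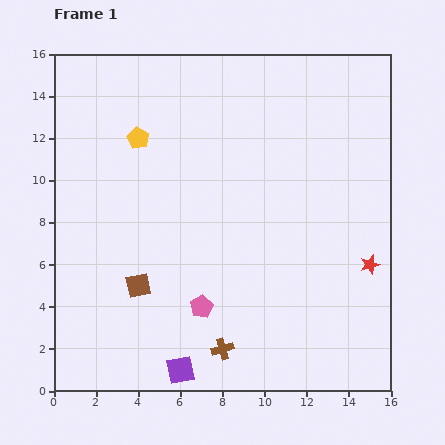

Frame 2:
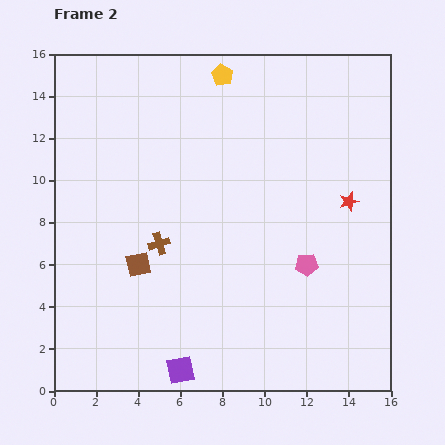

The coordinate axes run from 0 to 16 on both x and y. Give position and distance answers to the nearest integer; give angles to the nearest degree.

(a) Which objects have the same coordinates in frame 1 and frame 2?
the purple square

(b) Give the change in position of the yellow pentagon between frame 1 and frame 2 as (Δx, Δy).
(4, 3)

The yellow pentagon was at (4, 12) in frame 1 and (8, 15) in frame 2.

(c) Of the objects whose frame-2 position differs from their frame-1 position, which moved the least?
the brown square

(moved 1)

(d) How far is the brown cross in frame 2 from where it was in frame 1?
6

The brown cross moved from (8, 2) to (5, 7), a distance of √(3² + 5²) ≈ 6.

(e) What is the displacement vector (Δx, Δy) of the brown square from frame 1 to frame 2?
(0, 1)

The brown square was at (4, 5) in frame 1 and (4, 6) in frame 2.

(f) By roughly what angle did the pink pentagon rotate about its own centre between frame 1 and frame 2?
25° clockwise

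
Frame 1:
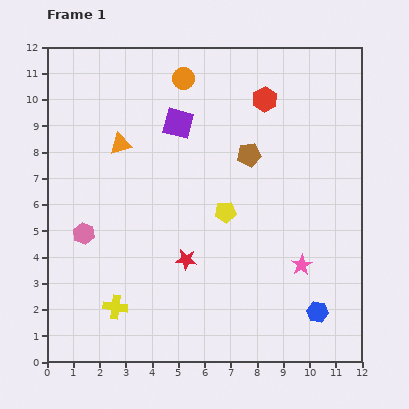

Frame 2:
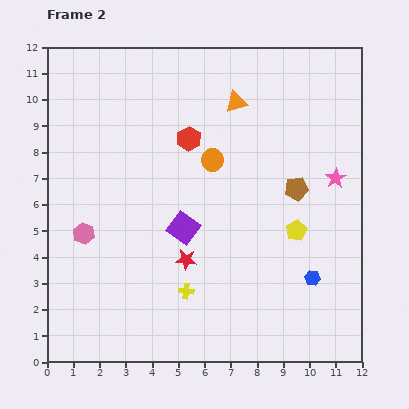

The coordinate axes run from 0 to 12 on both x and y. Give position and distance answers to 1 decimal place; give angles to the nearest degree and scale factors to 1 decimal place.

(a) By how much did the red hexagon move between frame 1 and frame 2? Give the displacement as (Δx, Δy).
(-2.9, -1.5)

The red hexagon was at (8.3, 10.0) in frame 1 and (5.4, 8.5) in frame 2.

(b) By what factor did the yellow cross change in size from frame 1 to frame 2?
0.6×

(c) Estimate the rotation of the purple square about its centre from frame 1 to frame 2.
22° clockwise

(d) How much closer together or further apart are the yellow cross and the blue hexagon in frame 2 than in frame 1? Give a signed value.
-2.9

Distance in frame 1: 7.7. Distance in frame 2: 4.8.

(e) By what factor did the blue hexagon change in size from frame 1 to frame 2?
0.7×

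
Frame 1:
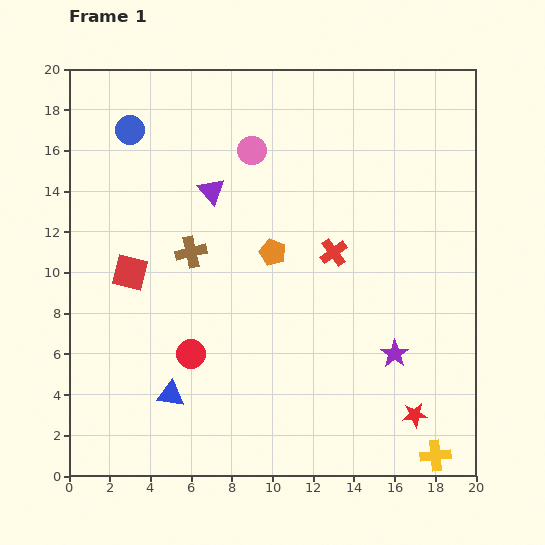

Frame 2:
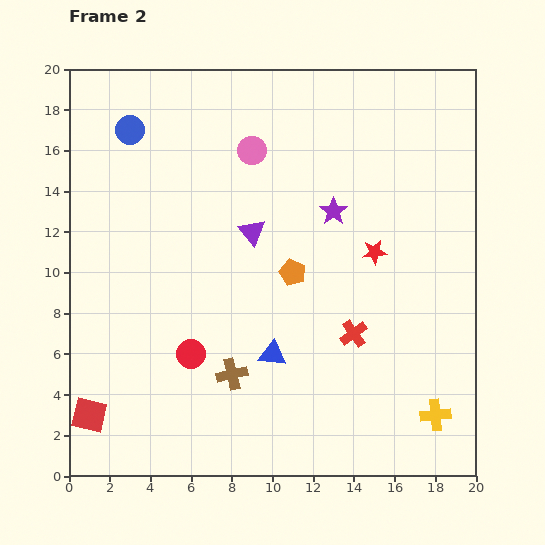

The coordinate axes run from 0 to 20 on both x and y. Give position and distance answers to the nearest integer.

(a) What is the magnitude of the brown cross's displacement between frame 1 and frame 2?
6

The brown cross moved from (6, 11) to (8, 5), a distance of √(2² + 6²) ≈ 6.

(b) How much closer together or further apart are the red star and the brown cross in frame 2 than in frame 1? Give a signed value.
-5

Distance in frame 1: 14. Distance in frame 2: 9.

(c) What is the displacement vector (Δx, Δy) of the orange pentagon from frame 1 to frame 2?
(1, -1)

The orange pentagon was at (10, 11) in frame 1 and (11, 10) in frame 2.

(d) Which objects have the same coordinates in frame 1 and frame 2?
the pink circle, the red circle, the blue circle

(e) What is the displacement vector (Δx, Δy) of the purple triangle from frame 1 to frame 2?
(2, -2)

The purple triangle was at (7, 14) in frame 1 and (9, 12) in frame 2.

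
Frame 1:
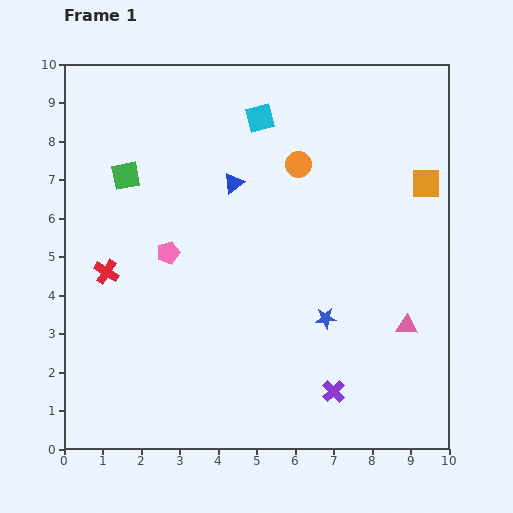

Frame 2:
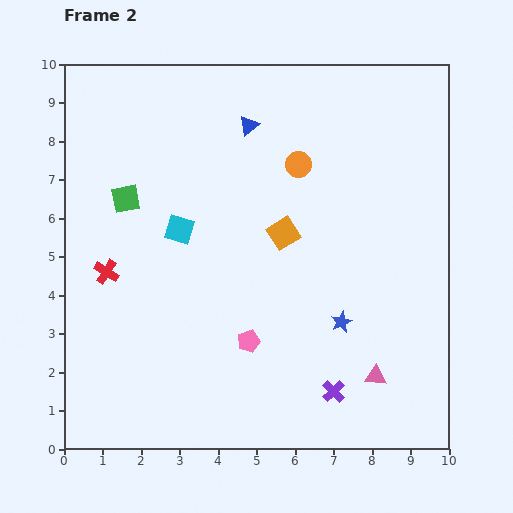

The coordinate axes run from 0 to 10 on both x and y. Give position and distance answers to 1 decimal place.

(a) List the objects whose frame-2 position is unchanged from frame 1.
the orange circle, the purple cross, the red cross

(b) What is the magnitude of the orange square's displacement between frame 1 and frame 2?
3.9

The orange square moved from (9.4, 6.9) to (5.7, 5.6), a distance of √(3.7² + 1.3²) ≈ 3.9.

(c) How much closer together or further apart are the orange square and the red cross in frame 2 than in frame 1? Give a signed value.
-3.9

Distance in frame 1: 8.6. Distance in frame 2: 4.7.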